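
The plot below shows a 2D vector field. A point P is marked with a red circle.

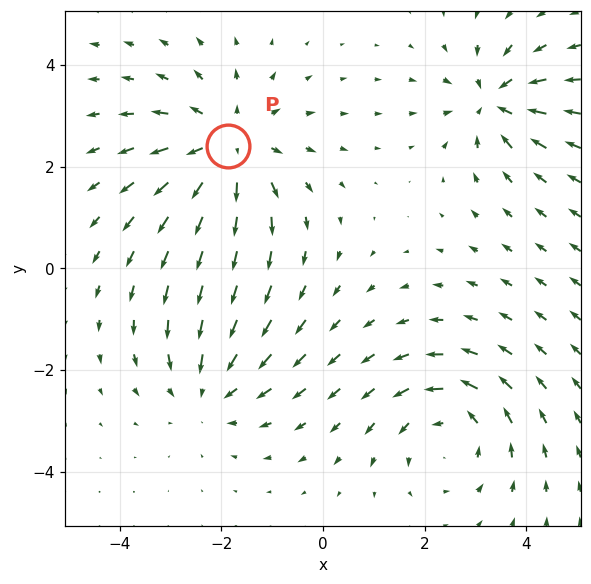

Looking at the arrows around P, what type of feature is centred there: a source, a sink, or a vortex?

At P (-1.9, 2.4) the arrows spread outward. Divergence about +3, curl ≈0 — positive divergence with near-zero curl is a source.

source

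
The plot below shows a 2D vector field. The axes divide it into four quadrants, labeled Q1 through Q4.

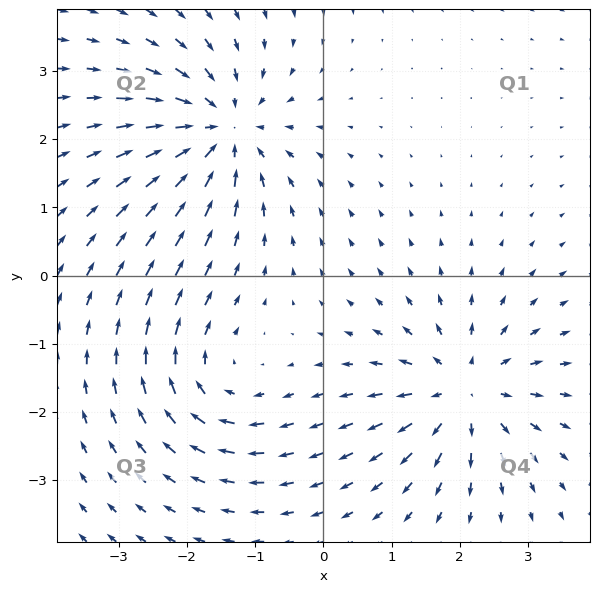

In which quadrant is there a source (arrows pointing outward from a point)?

The source sits at approximately (2.1, -1.7), which lies in quadrant Q4. The divergence there is about +5, positive as expected for a source.

Q4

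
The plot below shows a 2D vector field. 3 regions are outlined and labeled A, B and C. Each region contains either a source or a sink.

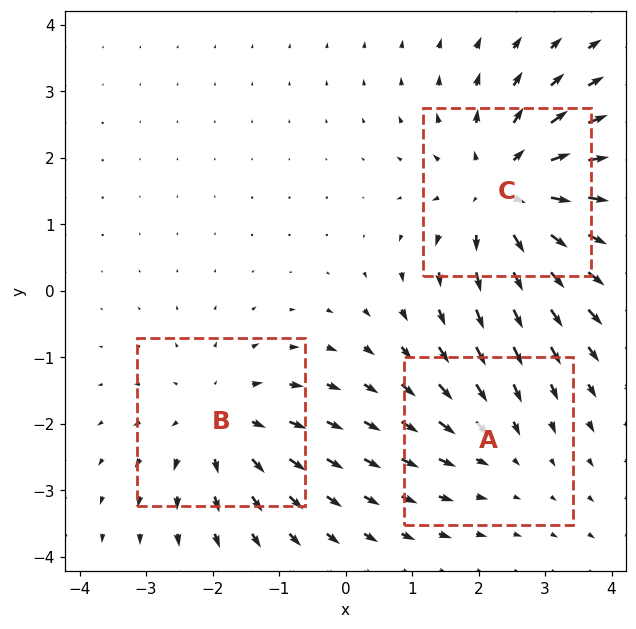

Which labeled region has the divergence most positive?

Divergence at each region's feature centre — A: about -2, B: about +3, C: about +4. Region C is most positive.

C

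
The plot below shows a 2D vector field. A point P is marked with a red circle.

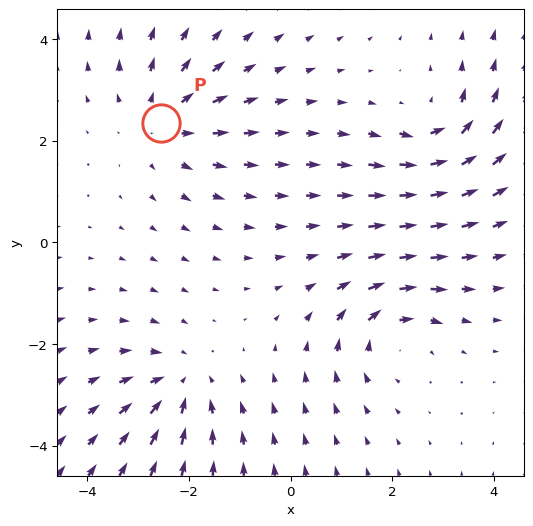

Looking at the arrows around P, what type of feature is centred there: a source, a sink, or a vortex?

At P (-2.6, 2.4) the arrows spread outward. Divergence about +3, curl ≈0 — positive divergence with near-zero curl is a source.

source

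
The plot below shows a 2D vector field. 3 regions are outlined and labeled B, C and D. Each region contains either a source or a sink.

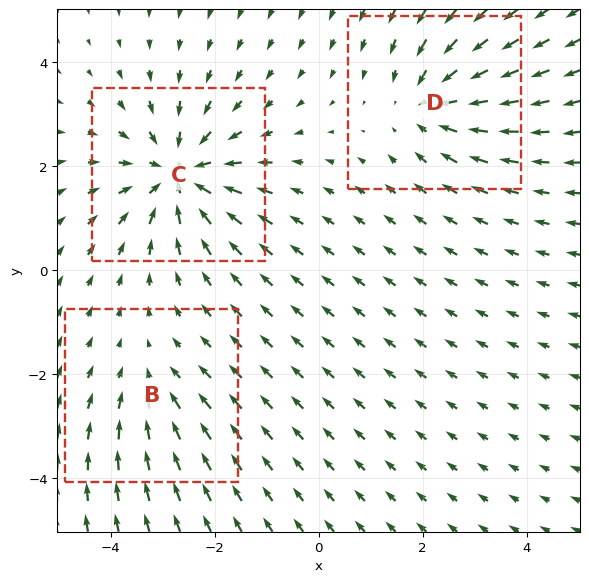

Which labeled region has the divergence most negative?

Divergence at each region's feature centre — B: about -2, C: about -5, D: about -3. Region C is most negative.

C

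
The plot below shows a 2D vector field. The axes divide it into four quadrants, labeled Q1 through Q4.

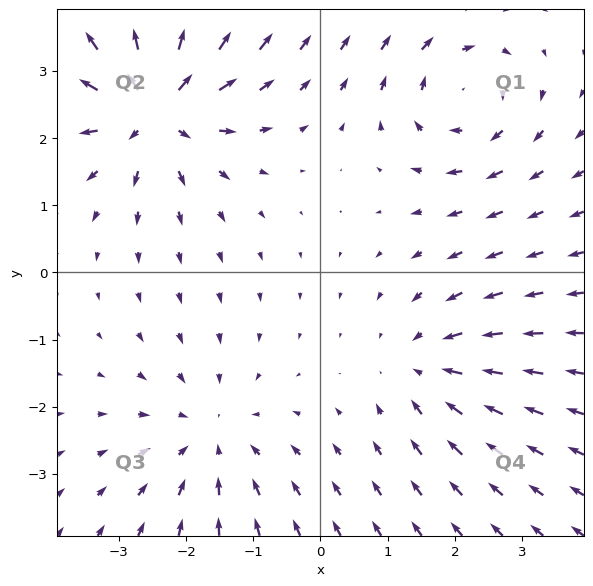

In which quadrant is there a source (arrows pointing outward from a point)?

Q2

The source sits at approximately (-2.5, 2.5), which lies in quadrant Q2. The divergence there is about +6, positive as expected for a source.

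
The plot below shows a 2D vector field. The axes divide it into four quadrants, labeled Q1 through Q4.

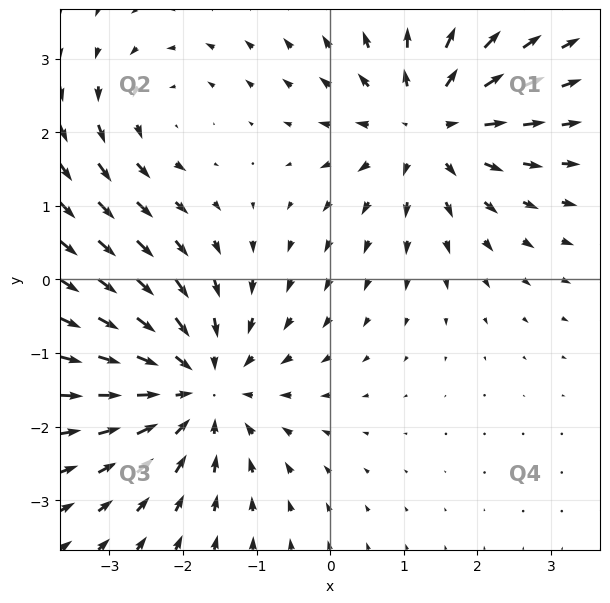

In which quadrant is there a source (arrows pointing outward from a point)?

The source sits at approximately (1.3, 2.1), which lies in quadrant Q1. The divergence there is about +4, positive as expected for a source.

Q1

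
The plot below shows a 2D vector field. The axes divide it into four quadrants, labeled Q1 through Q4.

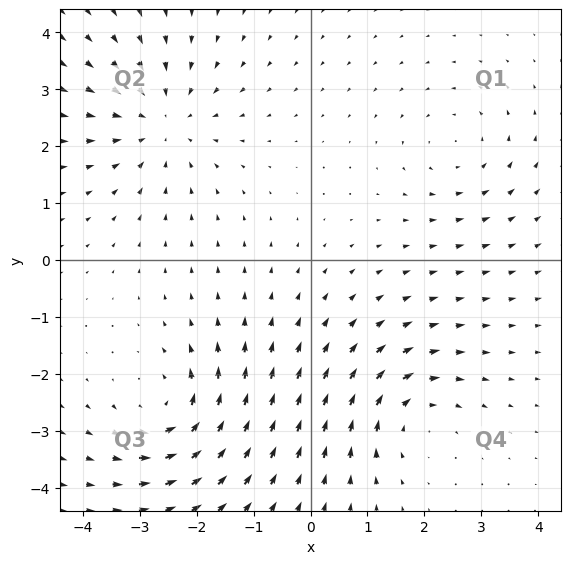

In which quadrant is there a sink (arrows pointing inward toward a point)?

Q2

The sink sits at approximately (-2.6, 2.4), which lies in quadrant Q2. The divergence there is about -4, negative as expected for a sink.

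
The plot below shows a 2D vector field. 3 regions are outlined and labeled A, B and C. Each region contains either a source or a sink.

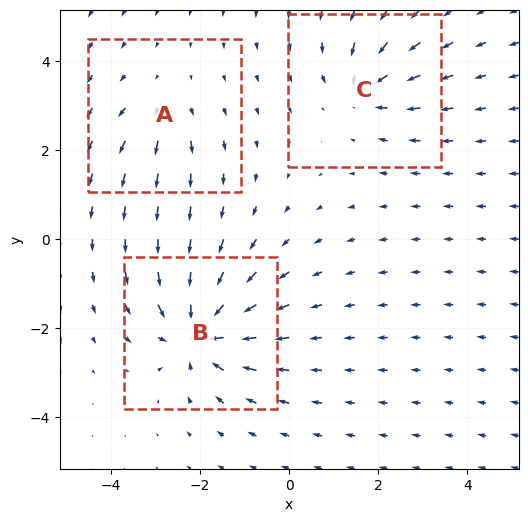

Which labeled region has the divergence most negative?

B

Divergence at each region's feature centre — A: about +2, B: about -6, C: about -4. Region B is most negative.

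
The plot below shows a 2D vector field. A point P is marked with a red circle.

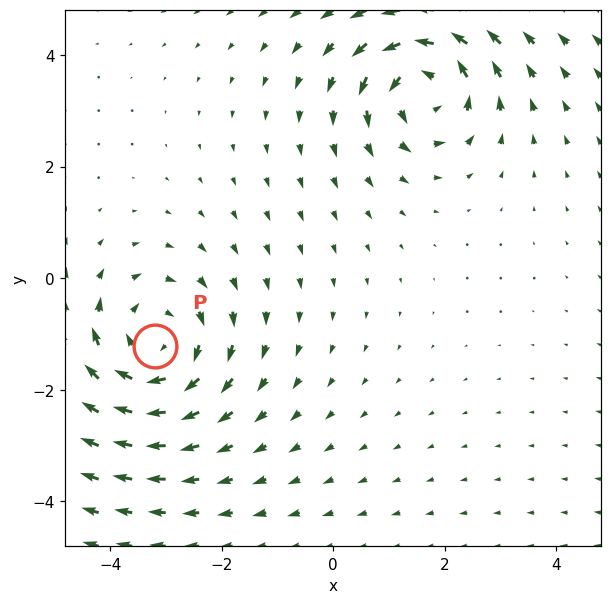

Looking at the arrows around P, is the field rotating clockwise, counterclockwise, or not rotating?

clockwise

Near P at (-3.2, -1.2) the arrows circulate clockwise. The curl (z-component) there is about -4; negative curl means clockwise rotation.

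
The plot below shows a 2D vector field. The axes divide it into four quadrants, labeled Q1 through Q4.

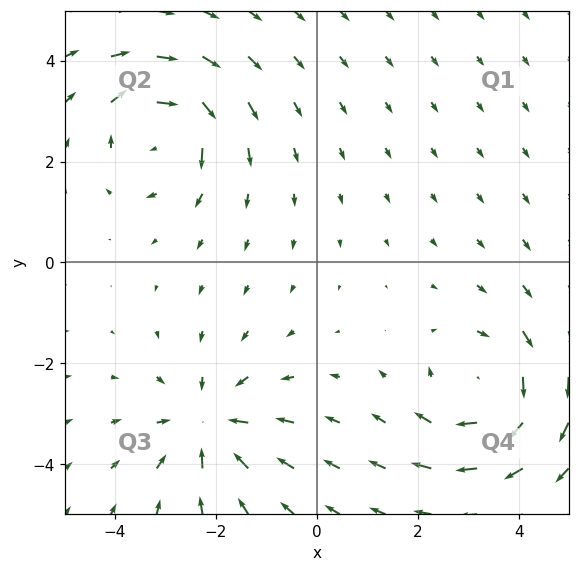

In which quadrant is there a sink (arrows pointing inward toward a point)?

Q3

The sink sits at approximately (-2.1, -3.2), which lies in quadrant Q3. The divergence there is about -4, negative as expected for a sink.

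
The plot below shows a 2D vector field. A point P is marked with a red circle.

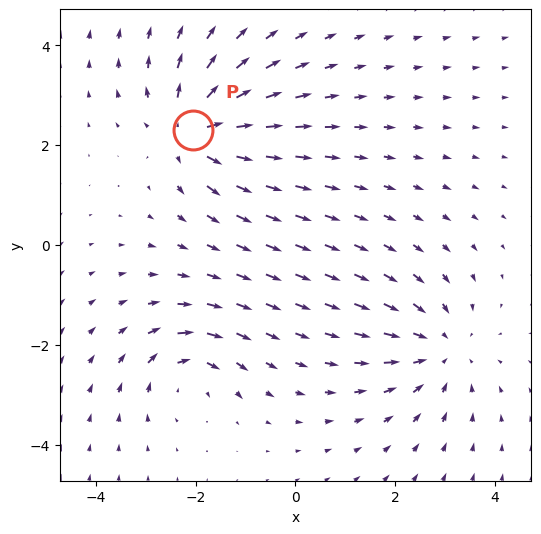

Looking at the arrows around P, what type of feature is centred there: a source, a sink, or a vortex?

source

At P (-2.1, 2.3) the arrows spread outward. Divergence about +6, curl ≈0 — positive divergence with near-zero curl is a source.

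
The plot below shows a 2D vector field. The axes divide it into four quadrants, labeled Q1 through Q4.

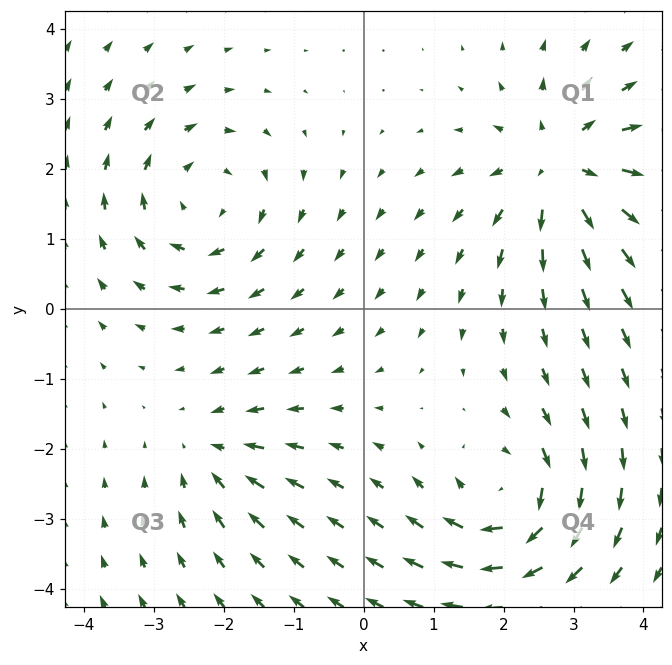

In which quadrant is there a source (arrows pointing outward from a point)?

The source sits at approximately (2.8, 2.0), which lies in quadrant Q1. The divergence there is about +6, positive as expected for a source.

Q1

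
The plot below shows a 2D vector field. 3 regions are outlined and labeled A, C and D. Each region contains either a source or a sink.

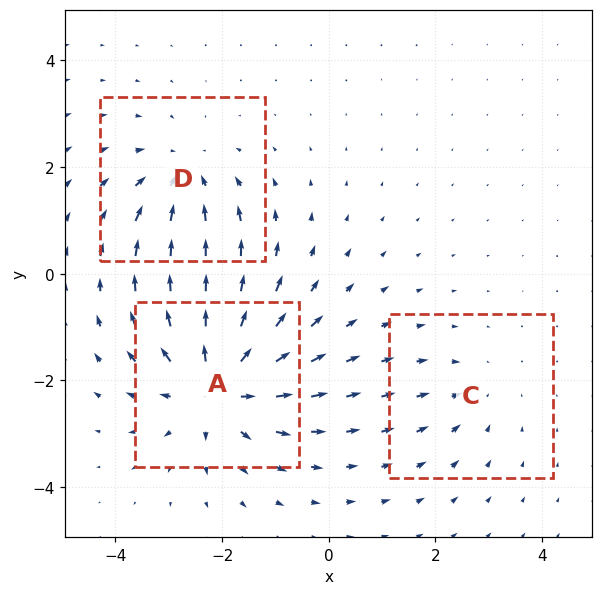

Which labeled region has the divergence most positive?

A

Divergence at each region's feature centre — A: about +5, C: about -2, D: about -3. Region A is most positive.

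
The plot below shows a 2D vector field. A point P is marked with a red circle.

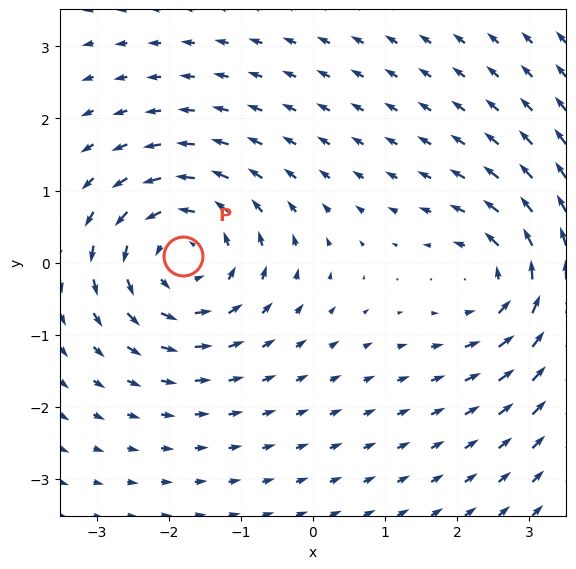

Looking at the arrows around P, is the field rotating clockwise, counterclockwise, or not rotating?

counterclockwise

Near P at (-1.8, 0.1) the arrows circulate counterclockwise. The curl (z-component) there is about +5; positive curl means counterclockwise rotation.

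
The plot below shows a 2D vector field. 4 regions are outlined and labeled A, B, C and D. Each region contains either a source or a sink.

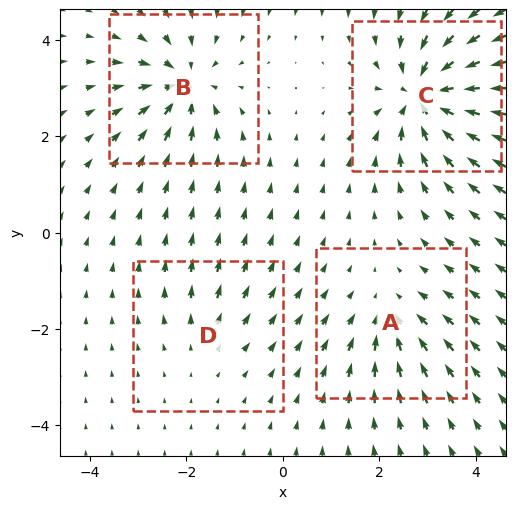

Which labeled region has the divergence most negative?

Divergence at each region's feature centre — A: about -4, B: about -6, C: about -8, D: about +2. Region C is most negative.

C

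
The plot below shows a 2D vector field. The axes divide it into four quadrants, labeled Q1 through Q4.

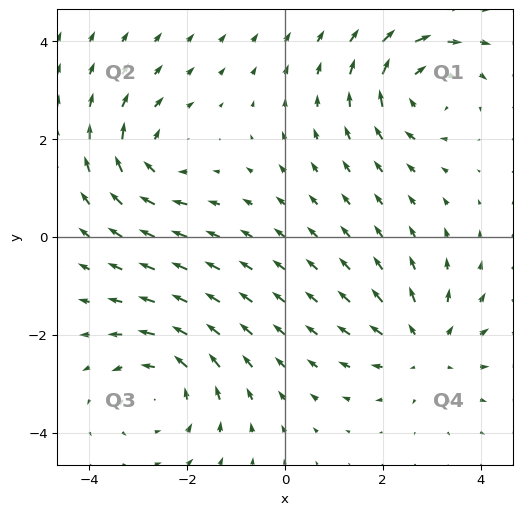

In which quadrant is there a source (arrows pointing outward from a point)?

The source sits at approximately (2.9, -2.3), which lies in quadrant Q4. The divergence there is about +4, positive as expected for a source.

Q4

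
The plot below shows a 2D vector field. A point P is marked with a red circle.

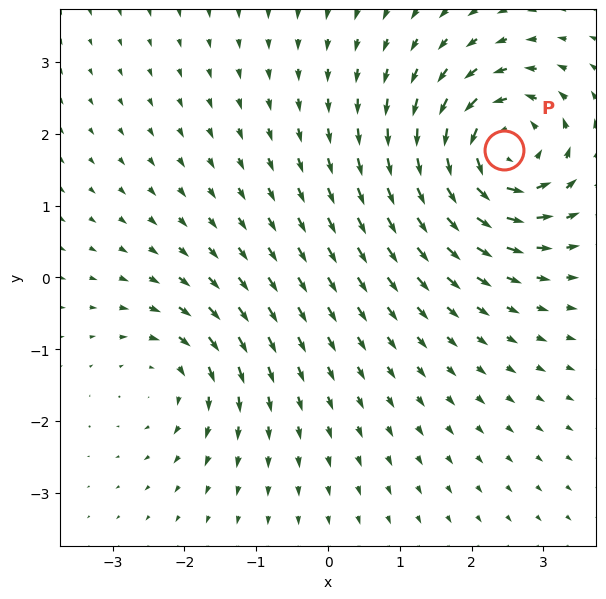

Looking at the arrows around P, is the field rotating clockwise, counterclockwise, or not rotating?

Near P at (2.4, 1.8) the arrows circulate counterclockwise. The curl (z-component) there is about +6; positive curl means counterclockwise rotation.

counterclockwise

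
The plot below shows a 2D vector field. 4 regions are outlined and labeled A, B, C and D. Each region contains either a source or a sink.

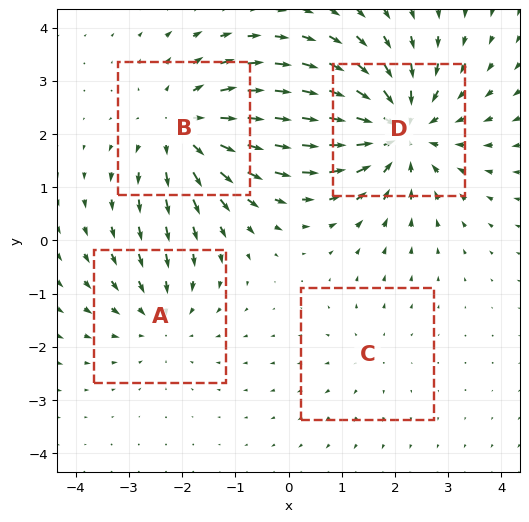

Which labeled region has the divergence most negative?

D

Divergence at each region's feature centre — A: about -3, B: about +5, C: about +2, D: about -6. Region D is most negative.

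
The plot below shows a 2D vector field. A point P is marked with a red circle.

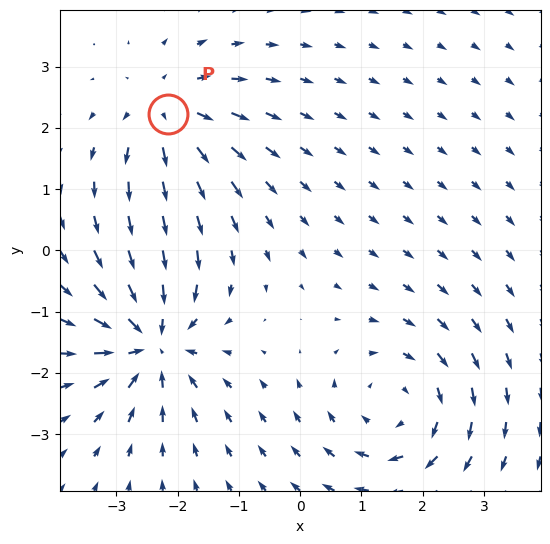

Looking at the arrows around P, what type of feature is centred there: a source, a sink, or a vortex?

At P (-2.2, 2.2) the arrows spread outward. Divergence about +4, curl ≈0 — positive divergence with near-zero curl is a source.

source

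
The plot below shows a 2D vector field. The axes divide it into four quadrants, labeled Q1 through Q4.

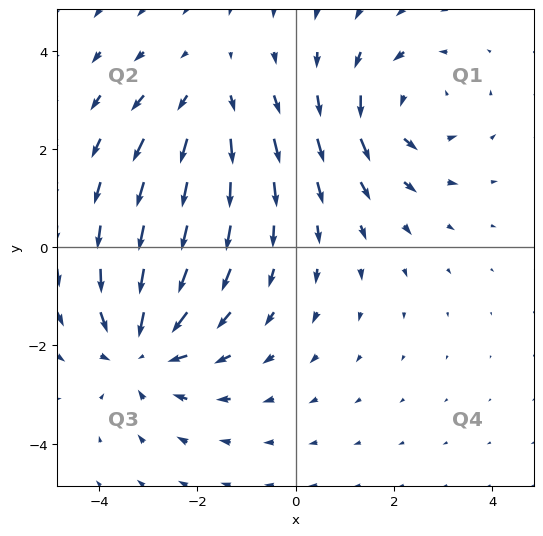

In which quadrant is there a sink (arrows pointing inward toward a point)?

The sink sits at approximately (-3.1, -2.0), which lies in quadrant Q3. The divergence there is about -4, negative as expected for a sink.

Q3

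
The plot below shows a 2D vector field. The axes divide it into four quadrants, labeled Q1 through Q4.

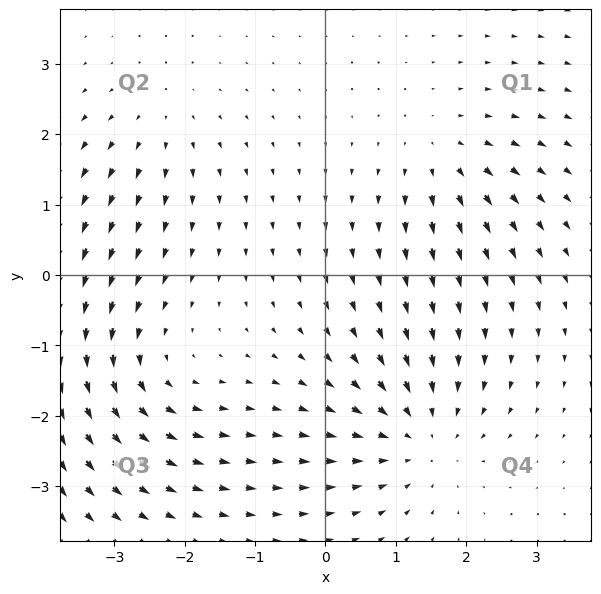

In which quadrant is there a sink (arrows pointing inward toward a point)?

The sink sits at approximately (1.3, -2.3), which lies in quadrant Q4. The divergence there is about -4, negative as expected for a sink.

Q4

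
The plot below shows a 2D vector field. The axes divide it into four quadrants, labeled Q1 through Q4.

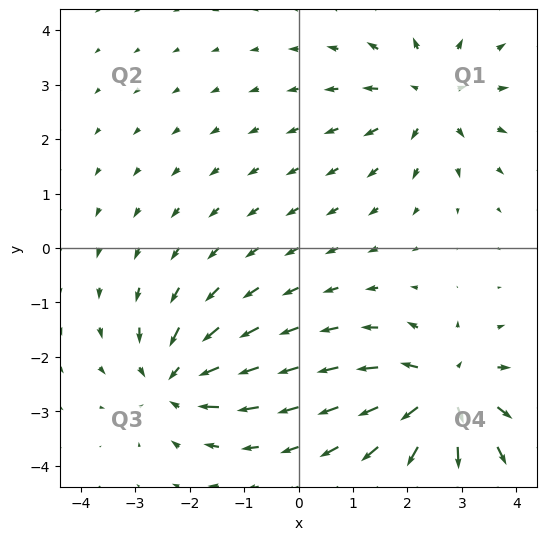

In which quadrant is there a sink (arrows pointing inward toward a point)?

Q3

The sink sits at approximately (-2.3, -2.4), which lies in quadrant Q3. The divergence there is about -5, negative as expected for a sink.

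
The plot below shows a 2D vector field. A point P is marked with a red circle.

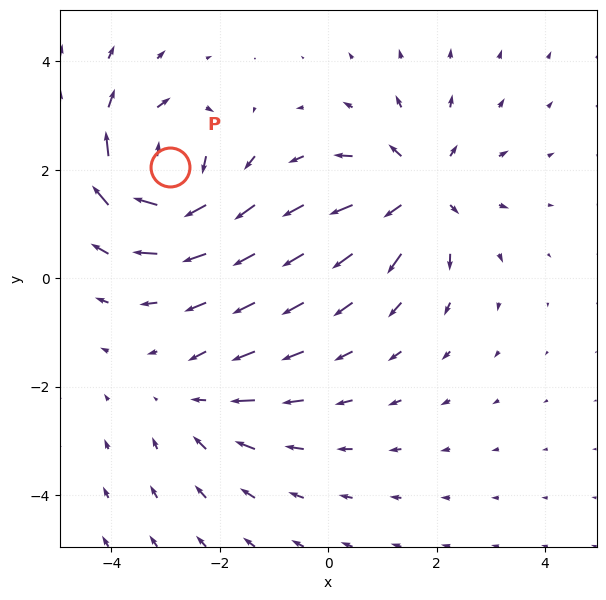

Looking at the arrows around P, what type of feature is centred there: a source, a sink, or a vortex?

At P (-2.9, 2.0) the arrows circulate clockwise. Divergence ≈0, curl about -7 — near-zero divergence with nonzero curl is a vortex.

vortex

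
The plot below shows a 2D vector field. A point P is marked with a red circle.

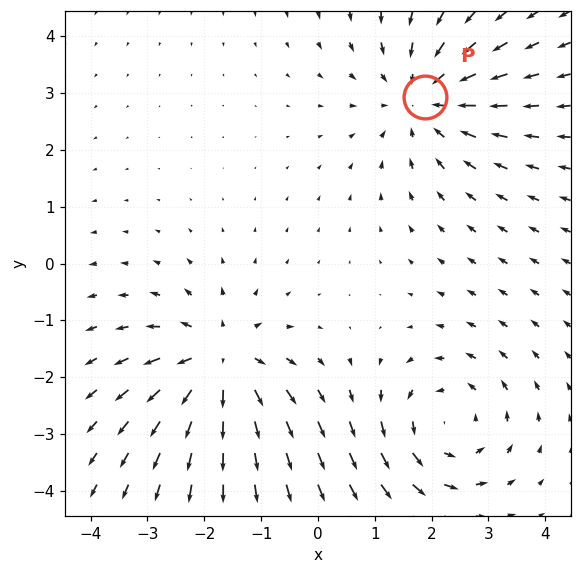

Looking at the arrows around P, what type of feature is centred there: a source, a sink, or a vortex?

sink

At P (1.9, 2.9) the arrows converge inward. Divergence about -4, curl ≈0 — negative divergence with near-zero curl is a sink.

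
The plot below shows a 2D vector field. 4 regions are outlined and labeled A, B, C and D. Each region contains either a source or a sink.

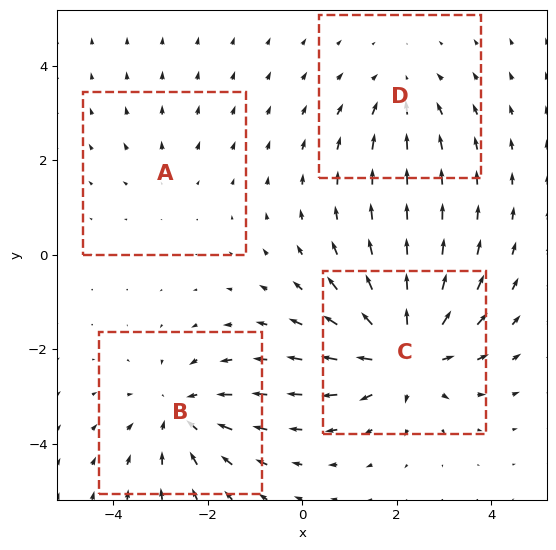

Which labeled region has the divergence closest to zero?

Divergence at each region's feature centre — A: about +2, B: about -5, C: about +7, D: about -3. Region A is closest to zero.

A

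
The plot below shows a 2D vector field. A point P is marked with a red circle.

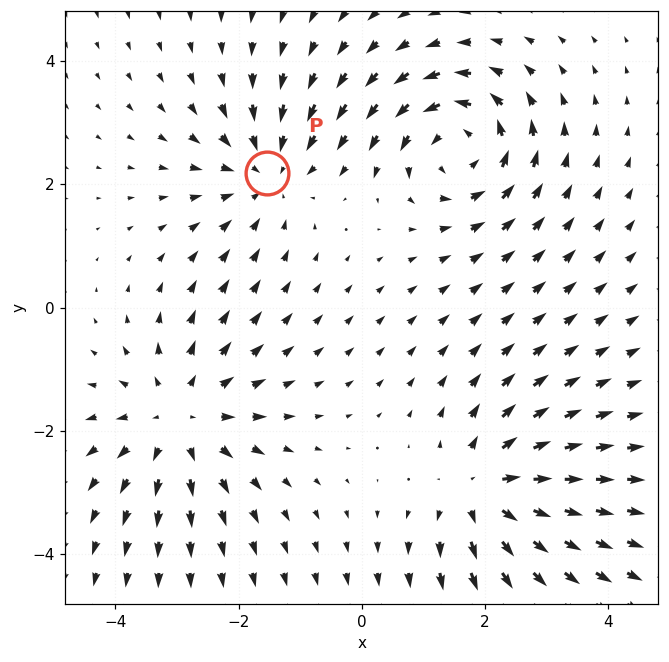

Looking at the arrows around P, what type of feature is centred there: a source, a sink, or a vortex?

sink

At P (-1.5, 2.2) the arrows converge inward. Divergence about -4, curl ≈0 — negative divergence with near-zero curl is a sink.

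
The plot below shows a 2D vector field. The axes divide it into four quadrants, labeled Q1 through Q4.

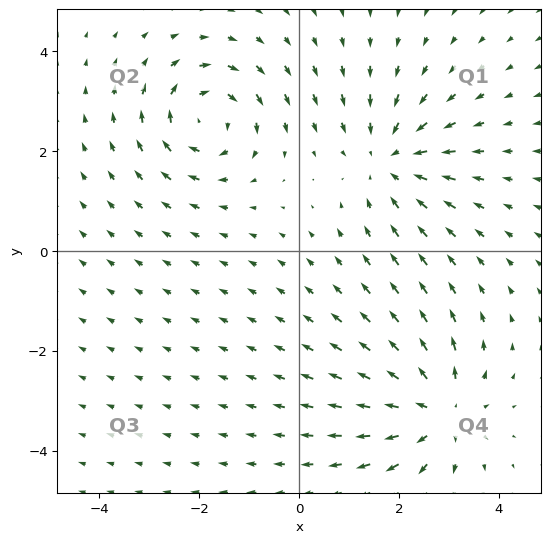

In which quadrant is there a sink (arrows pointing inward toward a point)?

Q1

The sink sits at approximately (1.8, 1.8), which lies in quadrant Q1. The divergence there is about -3, negative as expected for a sink.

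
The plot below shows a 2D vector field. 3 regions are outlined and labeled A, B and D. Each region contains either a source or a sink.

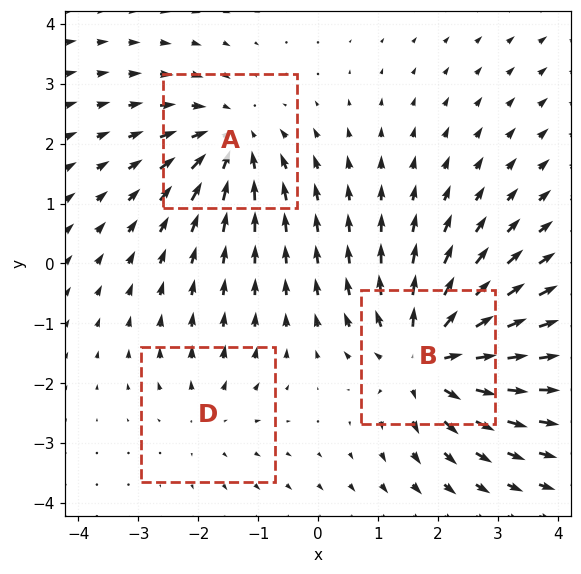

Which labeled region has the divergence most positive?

Divergence at each region's feature centre — A: about -4, B: about +5, D: about +2. Region B is most positive.

B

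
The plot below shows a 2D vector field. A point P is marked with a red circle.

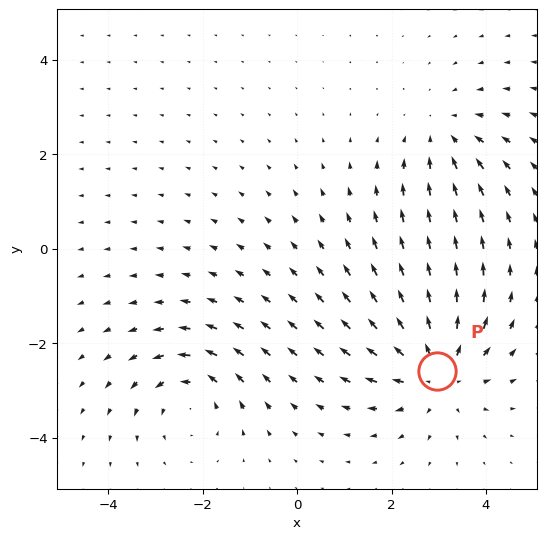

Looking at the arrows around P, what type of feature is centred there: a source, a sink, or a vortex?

source

At P (3.0, -2.6) the arrows spread outward. Divergence about +4, curl ≈0 — positive divergence with near-zero curl is a source.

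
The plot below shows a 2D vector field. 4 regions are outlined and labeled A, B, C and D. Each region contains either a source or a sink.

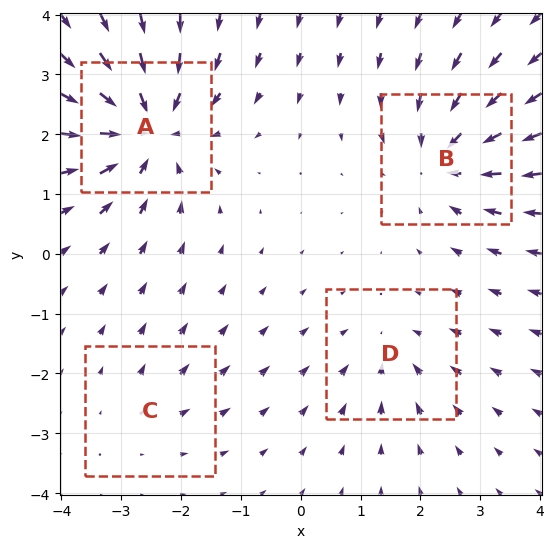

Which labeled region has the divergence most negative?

Divergence at each region's feature centre — A: about -7, B: about -5, C: about +2, D: about -3. Region A is most negative.

A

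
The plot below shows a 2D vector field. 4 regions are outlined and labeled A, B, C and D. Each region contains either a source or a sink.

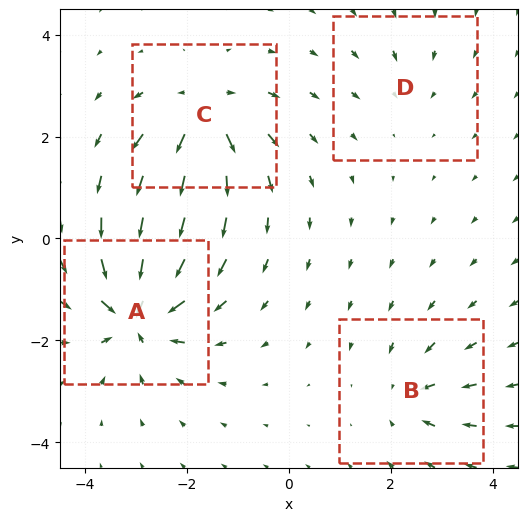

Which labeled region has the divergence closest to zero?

Divergence at each region's feature centre — A: about -9, B: about -4, C: about +7, D: about -3. Region D is closest to zero.

D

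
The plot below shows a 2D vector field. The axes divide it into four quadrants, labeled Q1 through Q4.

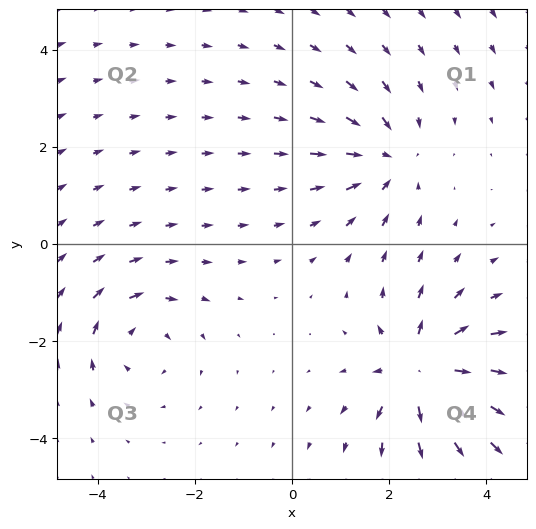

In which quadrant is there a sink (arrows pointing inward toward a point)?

The sink sits at approximately (2.0, 1.7), which lies in quadrant Q1. The divergence there is about -4, negative as expected for a sink.

Q1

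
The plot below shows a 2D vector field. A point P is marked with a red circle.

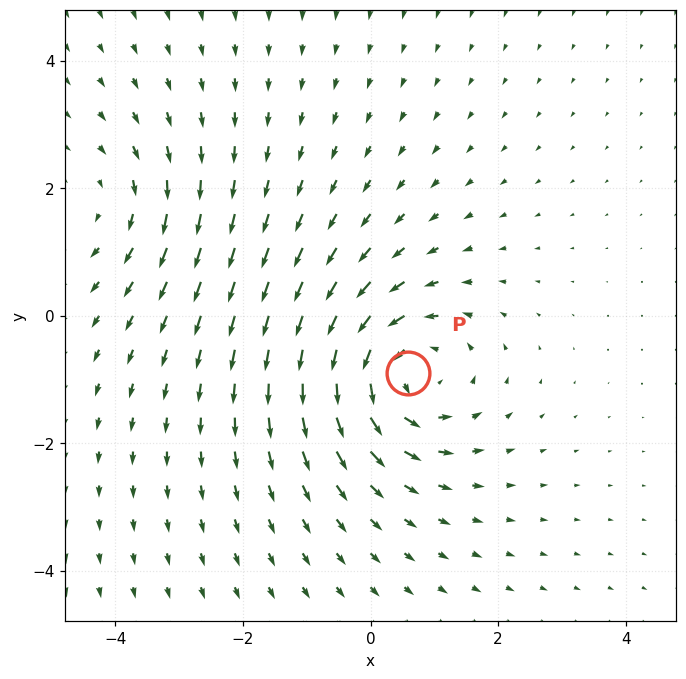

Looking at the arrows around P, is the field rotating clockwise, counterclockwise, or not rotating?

Near P at (0.6, -0.9) the arrows circulate counterclockwise. The curl (z-component) there is about +5; positive curl means counterclockwise rotation.

counterclockwise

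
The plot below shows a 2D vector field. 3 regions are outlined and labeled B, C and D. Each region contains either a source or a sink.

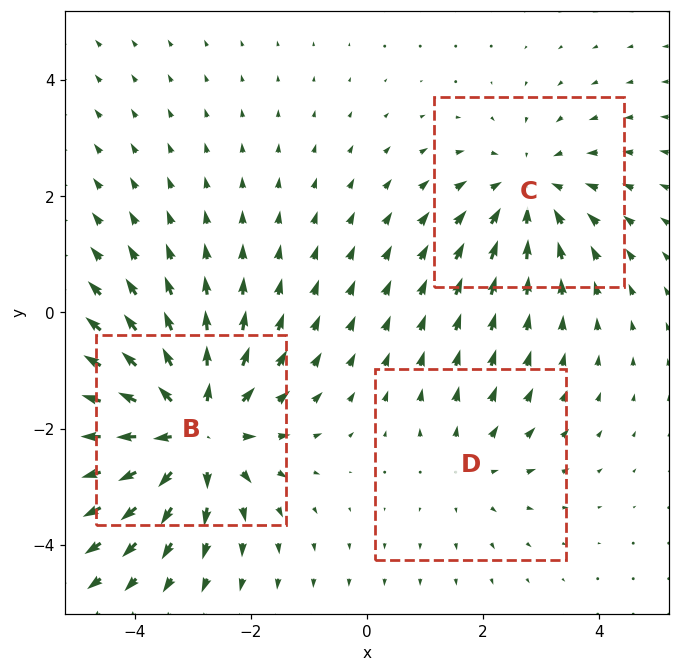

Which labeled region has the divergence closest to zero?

Divergence at each region's feature centre — B: about +4, C: about -3, D: about +2. Region D is closest to zero.

D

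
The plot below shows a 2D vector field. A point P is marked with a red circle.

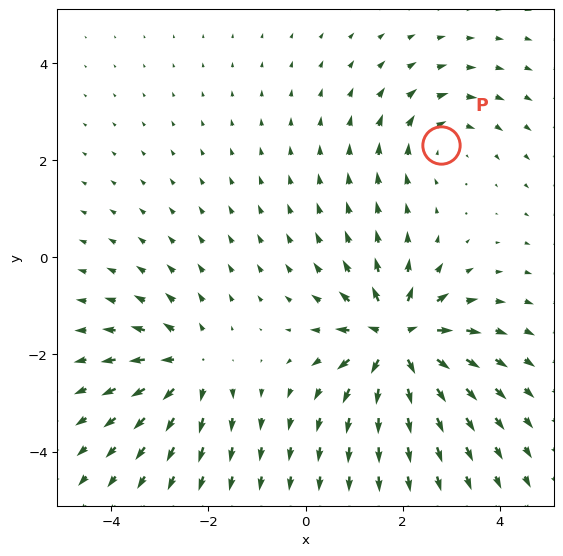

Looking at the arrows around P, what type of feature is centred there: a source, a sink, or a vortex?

vortex

At P (2.8, 2.3) the arrows circulate clockwise. Divergence ≈0, curl about -3 — near-zero divergence with nonzero curl is a vortex.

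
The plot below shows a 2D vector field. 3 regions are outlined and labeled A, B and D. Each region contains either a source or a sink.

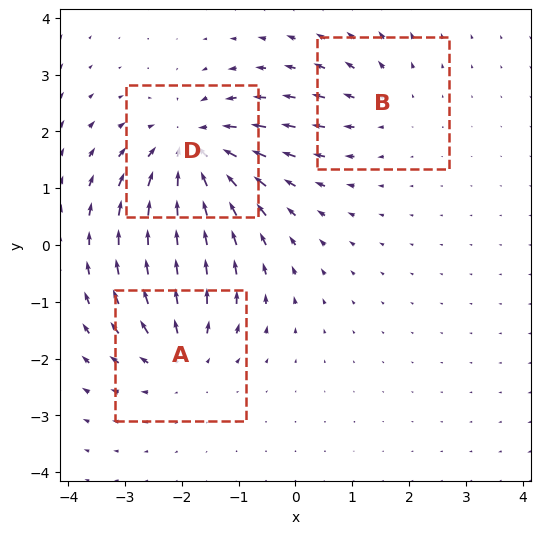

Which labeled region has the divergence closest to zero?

B

Divergence at each region's feature centre — A: about +3, B: about +2, D: about -5. Region B is closest to zero.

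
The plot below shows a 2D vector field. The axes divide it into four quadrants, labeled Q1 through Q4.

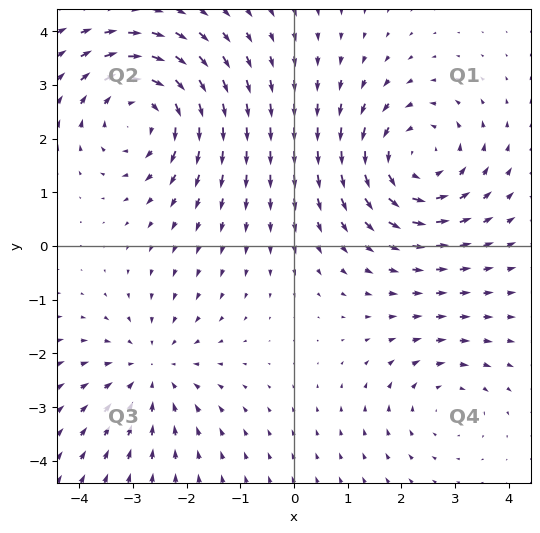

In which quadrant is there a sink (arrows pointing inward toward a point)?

The sink sits at approximately (-2.7, -2.3), which lies in quadrant Q3. The divergence there is about -3, negative as expected for a sink.

Q3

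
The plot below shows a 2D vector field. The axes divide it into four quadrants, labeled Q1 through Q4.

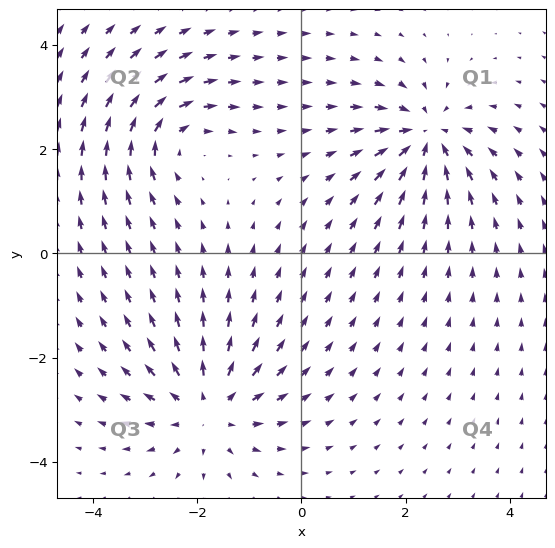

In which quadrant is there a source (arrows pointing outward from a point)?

The source sits at approximately (-1.8, -3.0), which lies in quadrant Q3. The divergence there is about +5, positive as expected for a source.

Q3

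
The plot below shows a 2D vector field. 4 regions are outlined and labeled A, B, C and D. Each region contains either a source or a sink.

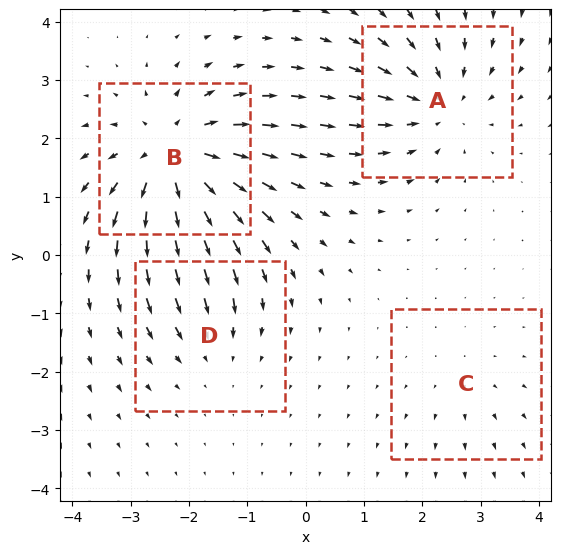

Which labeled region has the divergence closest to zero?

C

Divergence at each region's feature centre — A: about -5, B: about +7, C: about +2, D: about -3. Region C is closest to zero.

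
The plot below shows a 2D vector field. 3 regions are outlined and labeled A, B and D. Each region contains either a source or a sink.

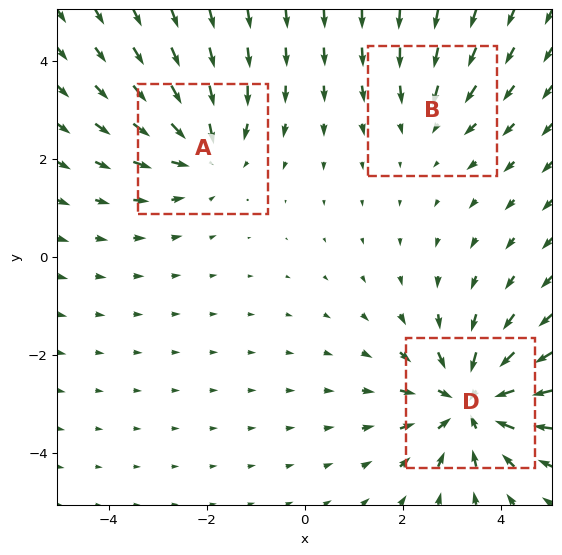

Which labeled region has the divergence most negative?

Divergence at each region's feature centre — A: about -3, B: about -2, D: about -4. Region D is most negative.

D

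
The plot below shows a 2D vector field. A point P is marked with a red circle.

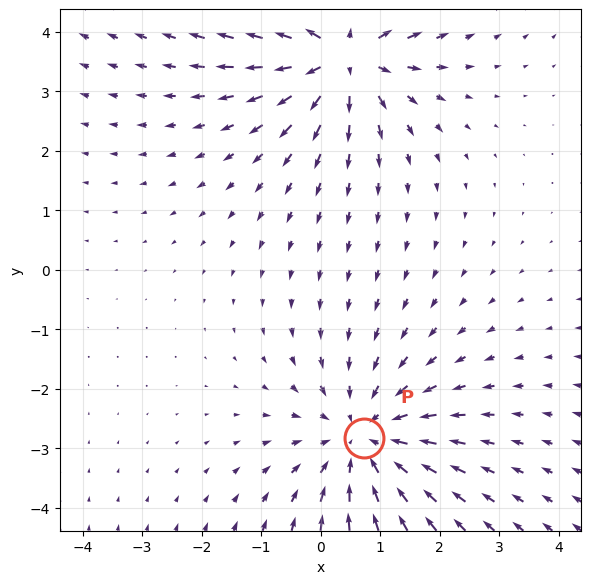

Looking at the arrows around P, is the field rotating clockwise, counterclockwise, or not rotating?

not rotating

Near P at (0.7, -2.8) the arrows show no circulation. The curl there is ≈0.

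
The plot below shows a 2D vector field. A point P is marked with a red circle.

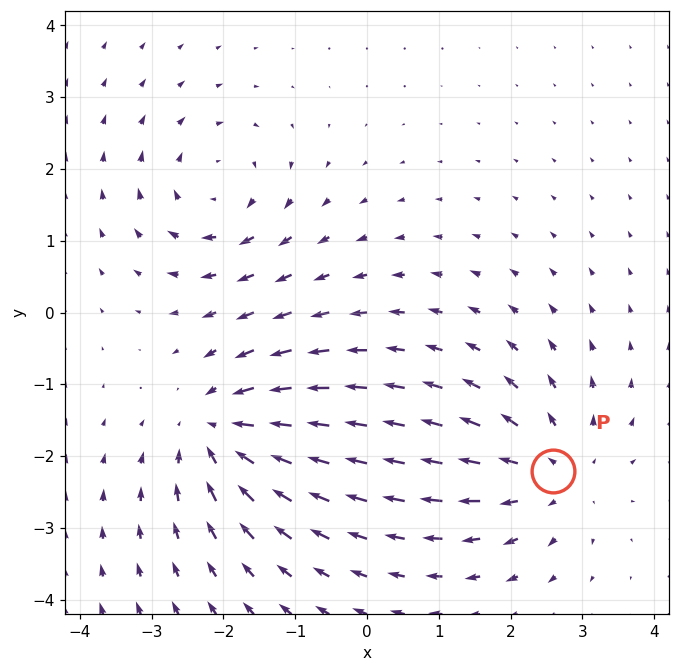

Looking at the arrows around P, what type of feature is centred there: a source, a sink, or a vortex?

At P (2.6, -2.2) the arrows spread outward. Divergence about +4, curl ≈0 — positive divergence with near-zero curl is a source.

source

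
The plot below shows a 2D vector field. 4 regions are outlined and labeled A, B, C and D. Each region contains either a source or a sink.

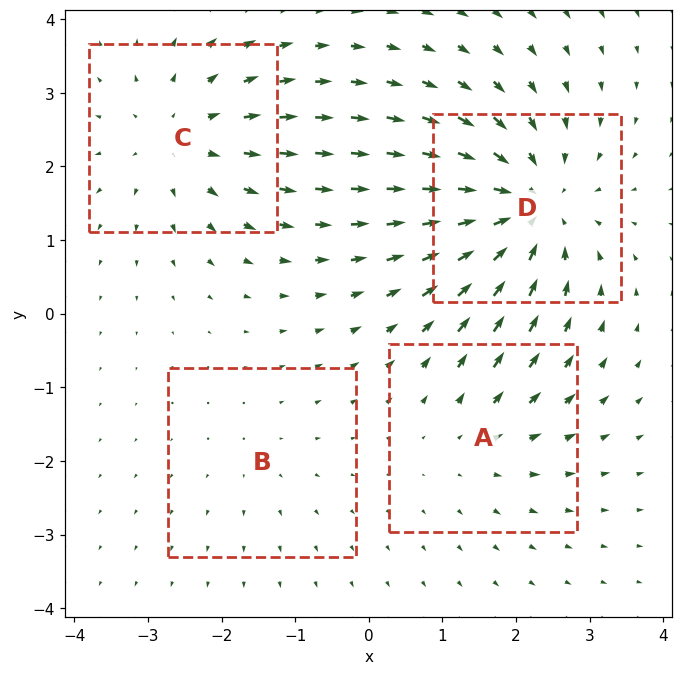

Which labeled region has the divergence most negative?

Divergence at each region's feature centre — A: about +3, B: about +2, C: about +4, D: about -6. Region D is most negative.

D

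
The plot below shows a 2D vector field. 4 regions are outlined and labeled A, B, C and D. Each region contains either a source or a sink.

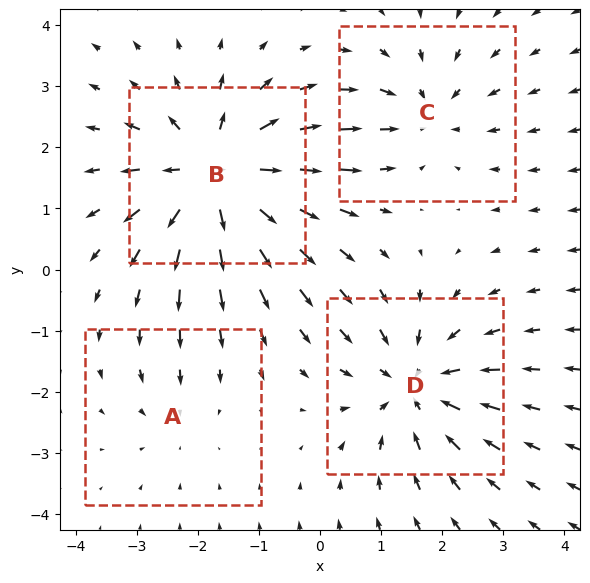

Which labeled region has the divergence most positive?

B

Divergence at each region's feature centre — A: about -2, B: about +6, C: about -3, D: about -5. Region B is most positive.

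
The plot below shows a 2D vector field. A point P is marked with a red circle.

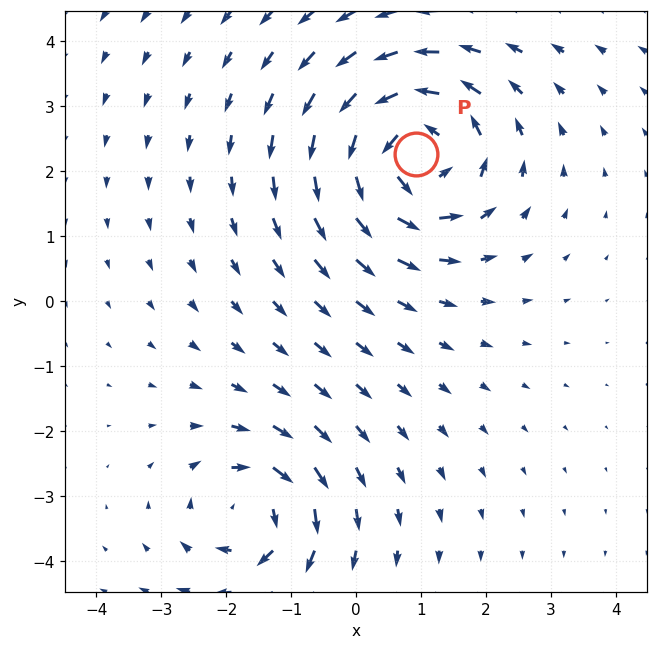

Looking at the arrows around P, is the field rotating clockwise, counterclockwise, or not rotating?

counterclockwise

Near P at (0.9, 2.3) the arrows circulate counterclockwise. The curl (z-component) there is about +4; positive curl means counterclockwise rotation.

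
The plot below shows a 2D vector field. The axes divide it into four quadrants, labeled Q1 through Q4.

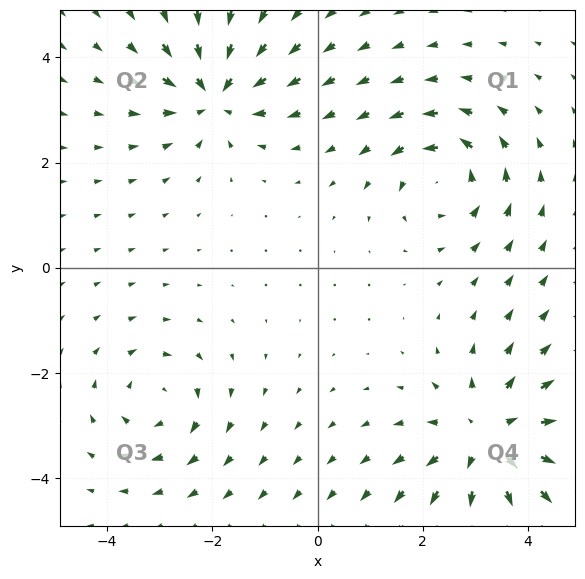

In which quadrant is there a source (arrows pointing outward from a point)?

The source sits at approximately (3.2, -3.2), which lies in quadrant Q4. The divergence there is about +4, positive as expected for a source.

Q4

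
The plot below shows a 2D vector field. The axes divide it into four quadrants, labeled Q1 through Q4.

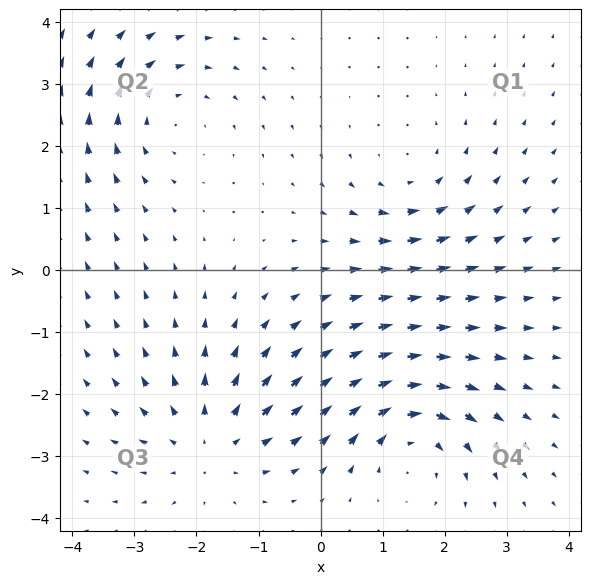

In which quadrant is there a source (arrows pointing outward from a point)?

The source sits at approximately (-1.8, -2.8), which lies in quadrant Q3. The divergence there is about +4, positive as expected for a source.

Q3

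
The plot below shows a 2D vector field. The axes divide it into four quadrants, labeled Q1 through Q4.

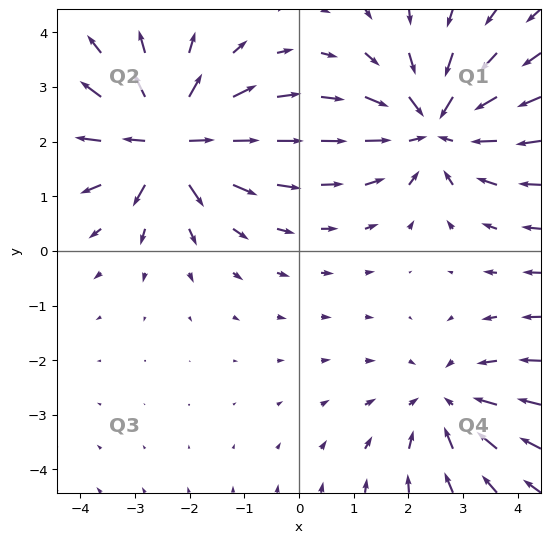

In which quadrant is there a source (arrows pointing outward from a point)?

Q2

The source sits at approximately (-2.4, 2.0), which lies in quadrant Q2. The divergence there is about +6, positive as expected for a source.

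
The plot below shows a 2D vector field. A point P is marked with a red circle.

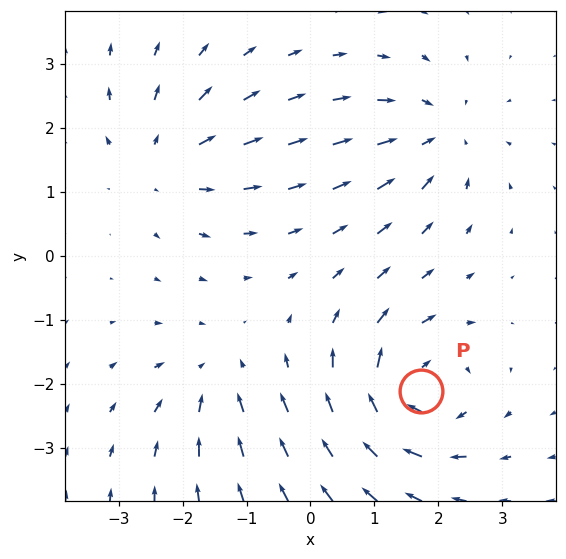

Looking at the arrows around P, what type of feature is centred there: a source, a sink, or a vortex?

At P (1.7, -2.1) the arrows circulate clockwise. Divergence ≈0, curl about -6 — near-zero divergence with nonzero curl is a vortex.

vortex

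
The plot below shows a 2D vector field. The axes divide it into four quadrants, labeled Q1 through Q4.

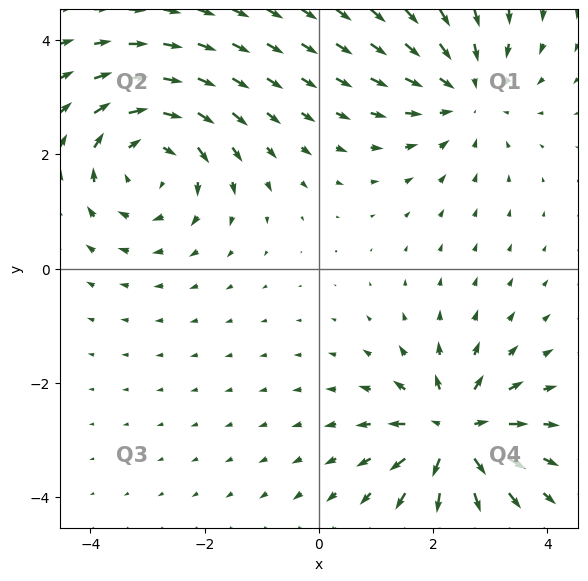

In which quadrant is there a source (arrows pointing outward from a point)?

Q4

The source sits at approximately (2.4, -2.9), which lies in quadrant Q4. The divergence there is about +6, positive as expected for a source.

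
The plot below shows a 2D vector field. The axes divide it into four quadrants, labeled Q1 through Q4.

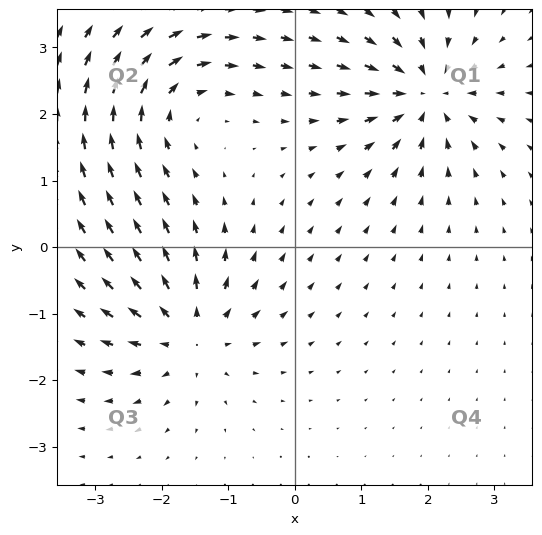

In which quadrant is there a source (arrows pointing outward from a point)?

Q3

The source sits at approximately (-1.6, -1.3), which lies in quadrant Q3. The divergence there is about +6, positive as expected for a source.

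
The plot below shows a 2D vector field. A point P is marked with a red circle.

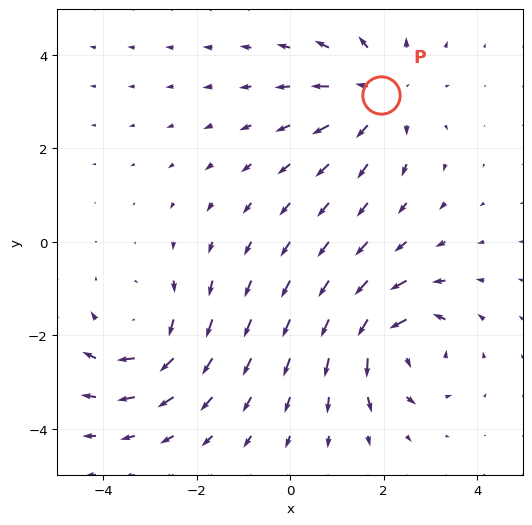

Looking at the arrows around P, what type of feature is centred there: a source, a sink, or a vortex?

source

At P (1.9, 3.1) the arrows spread outward. Divergence about +4, curl ≈0 — positive divergence with near-zero curl is a source.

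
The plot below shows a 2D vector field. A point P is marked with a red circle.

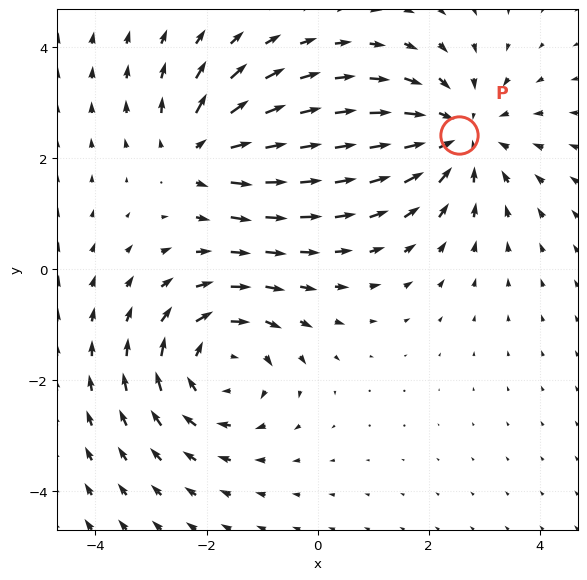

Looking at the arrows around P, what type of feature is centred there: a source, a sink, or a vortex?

At P (2.5, 2.4) the arrows converge inward. Divergence about -4, curl ≈0 — negative divergence with near-zero curl is a sink.

sink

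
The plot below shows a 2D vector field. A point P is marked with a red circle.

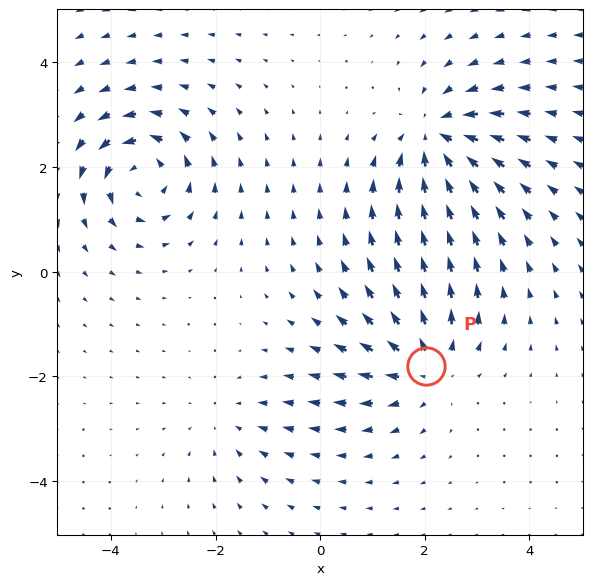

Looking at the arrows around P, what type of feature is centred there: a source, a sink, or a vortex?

At P (2.0, -1.8) the arrows spread outward. Divergence about +5, curl ≈0 — positive divergence with near-zero curl is a source.

source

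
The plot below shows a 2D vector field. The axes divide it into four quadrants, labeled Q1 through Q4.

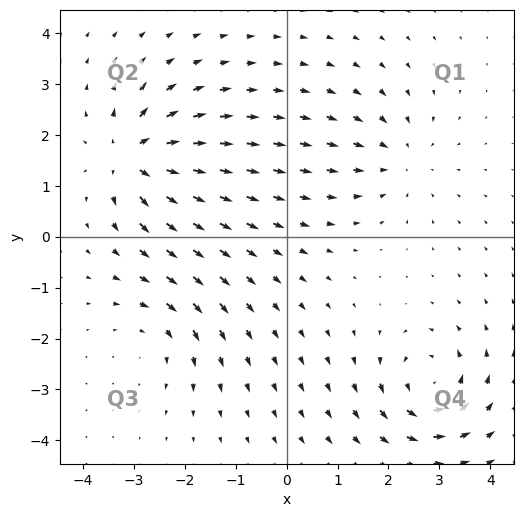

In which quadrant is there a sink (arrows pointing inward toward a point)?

Q1

The sink sits at approximately (2.2, 1.5), which lies in quadrant Q1. The divergence there is about -3, negative as expected for a sink.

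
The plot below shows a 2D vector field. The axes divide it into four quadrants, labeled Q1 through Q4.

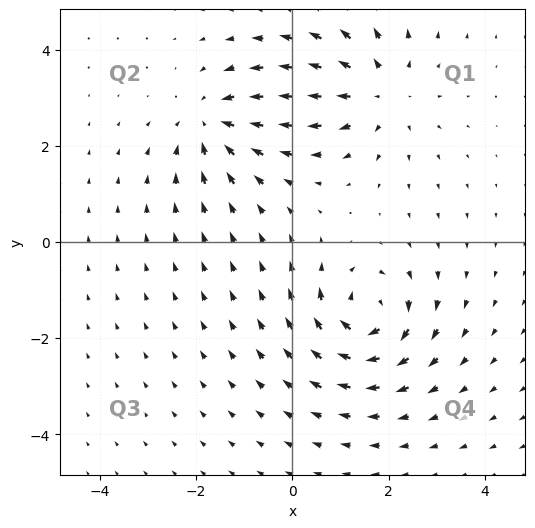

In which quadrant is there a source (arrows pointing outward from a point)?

The source sits at approximately (1.8, 3.1), which lies in quadrant Q1. The divergence there is about +3, positive as expected for a source.

Q1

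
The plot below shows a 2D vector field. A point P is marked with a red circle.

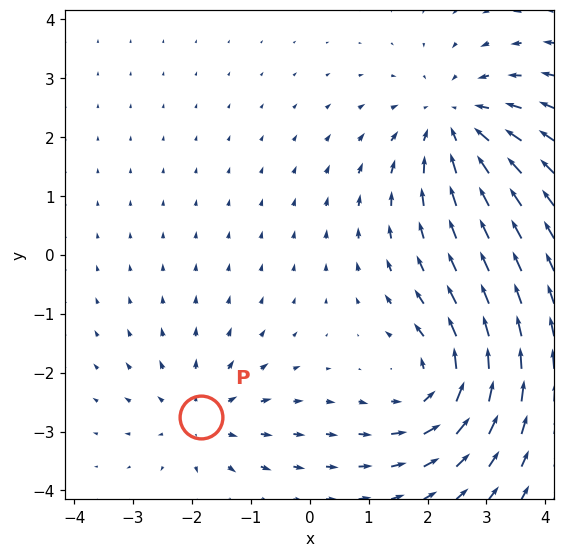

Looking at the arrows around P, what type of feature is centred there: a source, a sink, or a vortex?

At P (-1.8, -2.8) the arrows spread outward. Divergence about +3, curl ≈0 — positive divergence with near-zero curl is a source.

source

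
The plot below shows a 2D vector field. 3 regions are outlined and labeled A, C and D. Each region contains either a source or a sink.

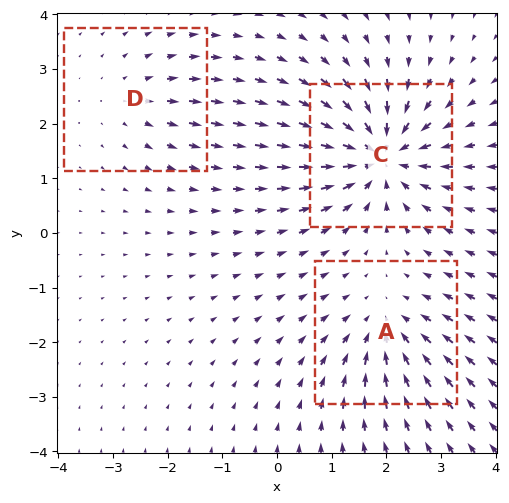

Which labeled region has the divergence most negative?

C

Divergence at each region's feature centre — A: about -3, C: about -6, D: about +2. Region C is most negative.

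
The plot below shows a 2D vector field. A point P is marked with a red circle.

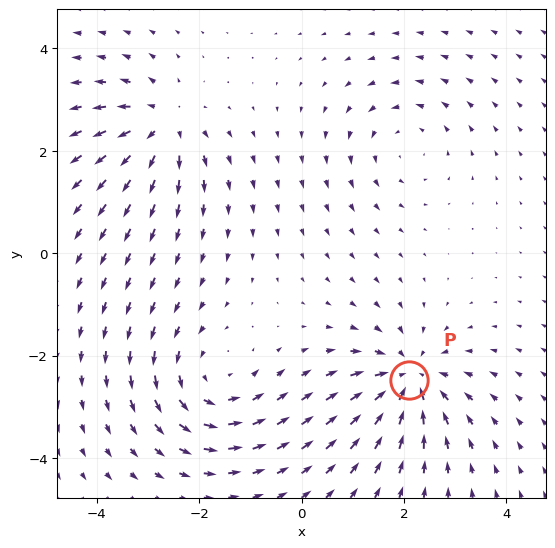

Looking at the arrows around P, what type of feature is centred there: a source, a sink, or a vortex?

At P (2.1, -2.5) the arrows converge inward. Divergence about -5, curl ≈0 — negative divergence with near-zero curl is a sink.

sink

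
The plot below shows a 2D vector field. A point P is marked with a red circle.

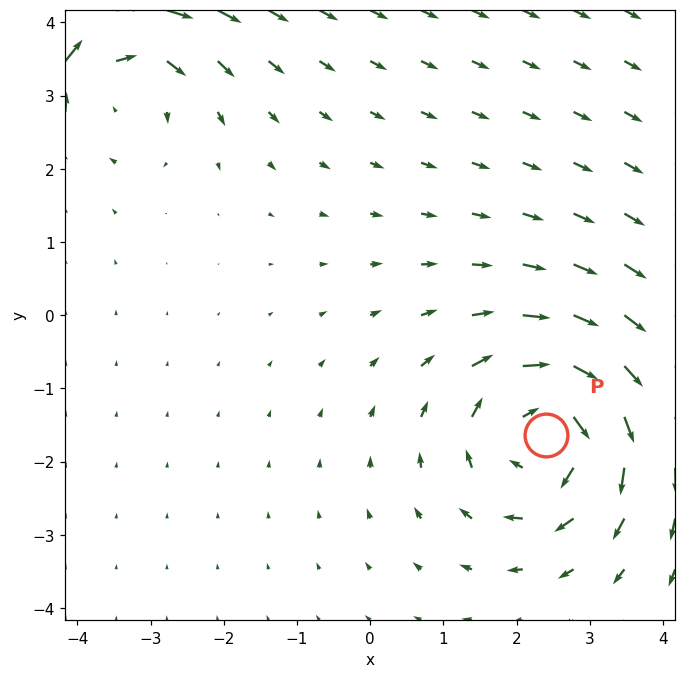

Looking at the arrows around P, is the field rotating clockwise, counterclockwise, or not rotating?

Near P at (2.4, -1.6) the arrows circulate clockwise. The curl (z-component) there is about -5; negative curl means clockwise rotation.

clockwise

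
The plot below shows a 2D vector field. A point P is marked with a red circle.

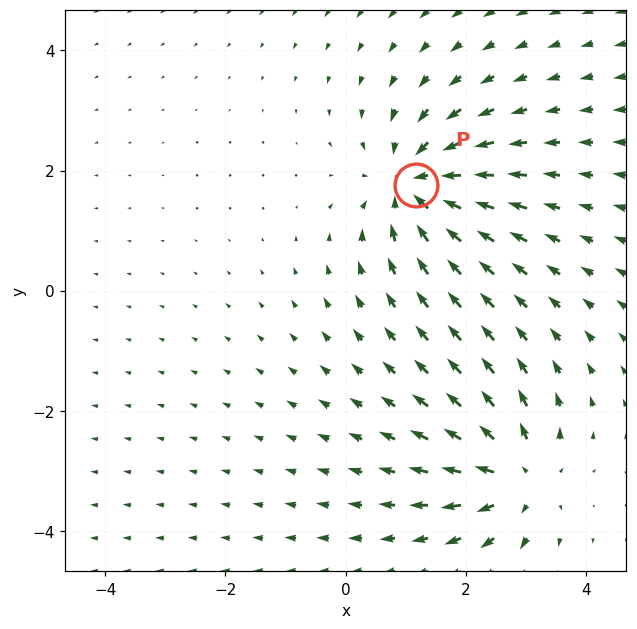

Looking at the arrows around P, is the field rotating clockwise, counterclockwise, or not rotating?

not rotating

Near P at (1.2, 1.8) the arrows show no circulation. The curl there is ≈0.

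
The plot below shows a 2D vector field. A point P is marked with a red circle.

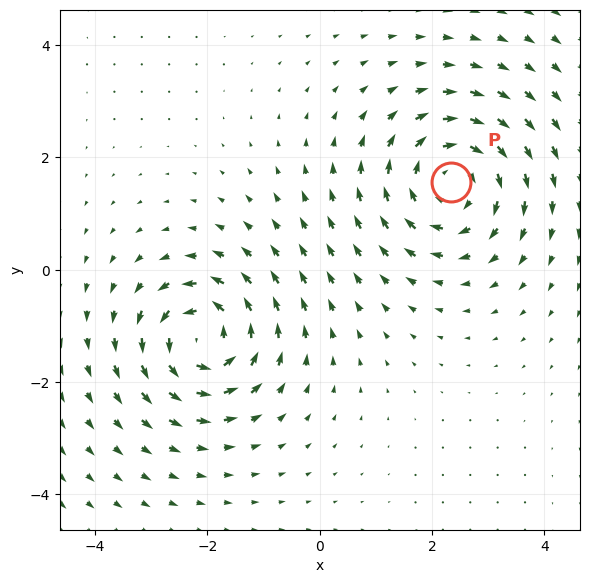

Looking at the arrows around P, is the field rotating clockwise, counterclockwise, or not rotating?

Near P at (2.3, 1.6) the arrows circulate clockwise. The curl (z-component) there is about -5; negative curl means clockwise rotation.

clockwise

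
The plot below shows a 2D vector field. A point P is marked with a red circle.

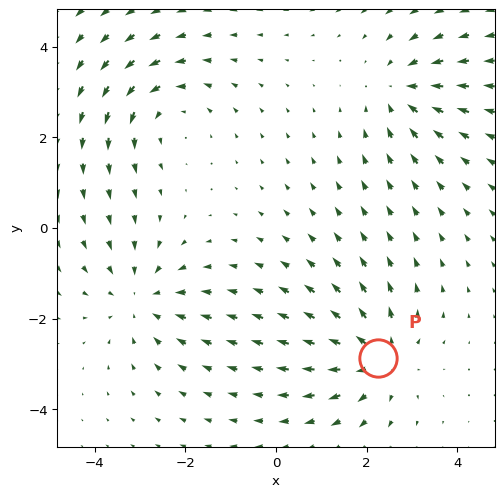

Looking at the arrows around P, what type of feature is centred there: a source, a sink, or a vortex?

At P (2.2, -2.9) the arrows spread outward. Divergence about +4, curl ≈0 — positive divergence with near-zero curl is a source.

source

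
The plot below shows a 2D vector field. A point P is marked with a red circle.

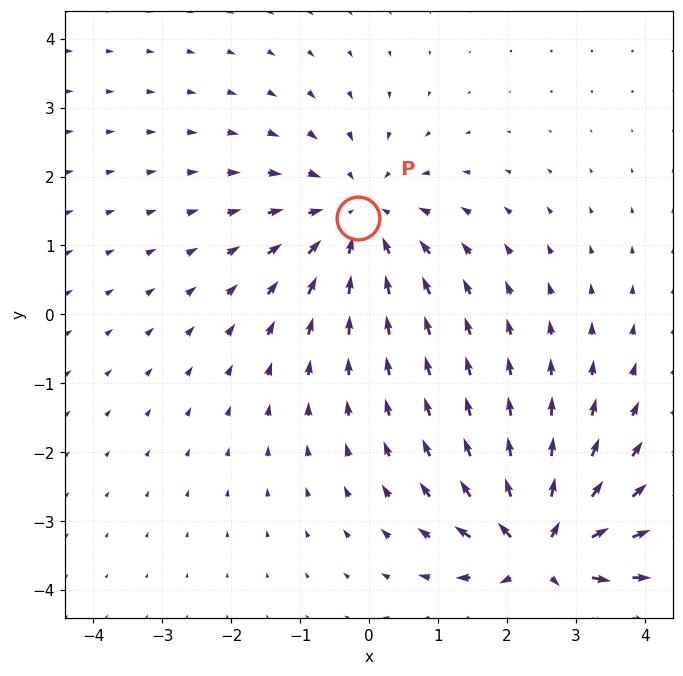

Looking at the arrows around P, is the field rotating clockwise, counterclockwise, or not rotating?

Near P at (-0.2, 1.4) the arrows show no circulation. The curl there is ≈0.

not rotating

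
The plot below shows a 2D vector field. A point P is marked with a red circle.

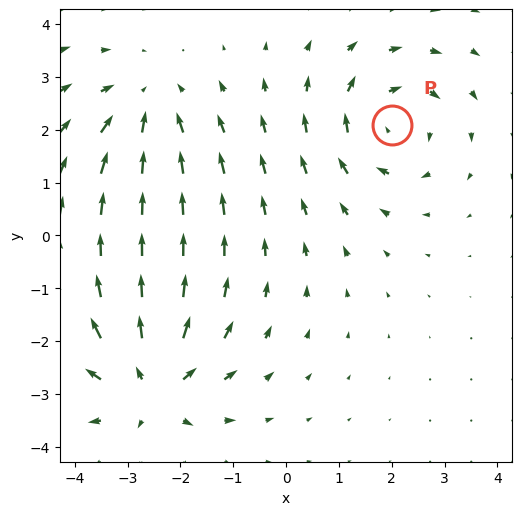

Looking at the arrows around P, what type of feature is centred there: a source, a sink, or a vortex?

At P (2.0, 2.1) the arrows circulate clockwise. Divergence ≈0, curl about -4 — near-zero divergence with nonzero curl is a vortex.

vortex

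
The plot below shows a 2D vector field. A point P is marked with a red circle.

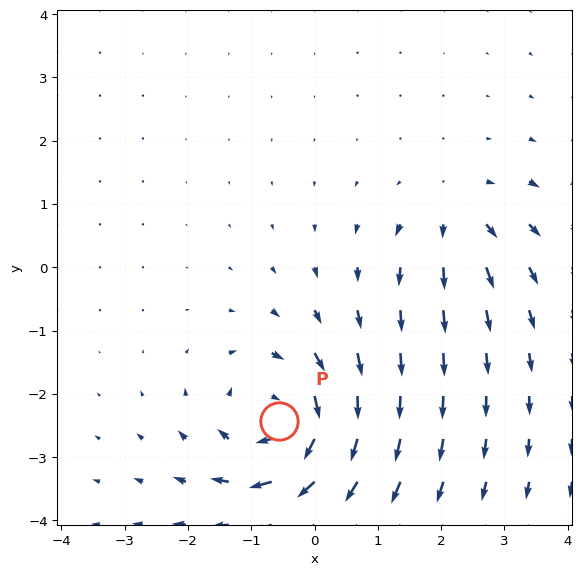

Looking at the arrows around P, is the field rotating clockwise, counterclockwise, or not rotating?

clockwise

Near P at (-0.6, -2.4) the arrows circulate clockwise. The curl (z-component) there is about -6; negative curl means clockwise rotation.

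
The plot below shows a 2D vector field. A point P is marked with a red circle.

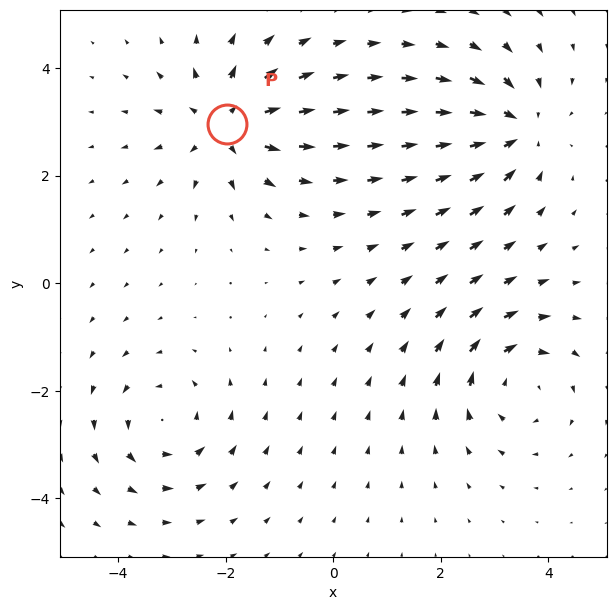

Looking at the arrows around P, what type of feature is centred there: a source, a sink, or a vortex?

At P (-2.0, 3.0) the arrows spread outward. Divergence about +6, curl ≈0 — positive divergence with near-zero curl is a source.

source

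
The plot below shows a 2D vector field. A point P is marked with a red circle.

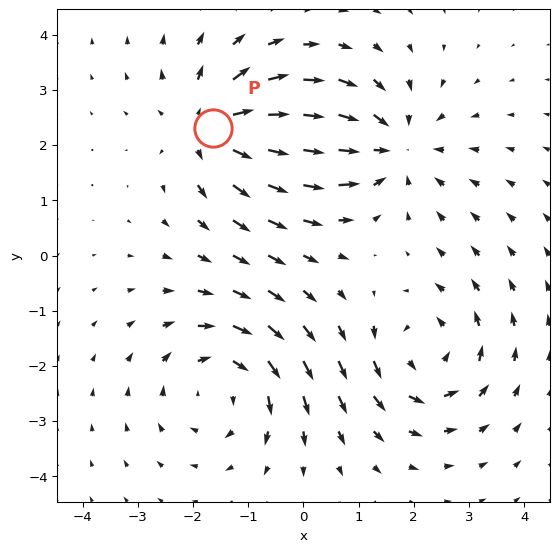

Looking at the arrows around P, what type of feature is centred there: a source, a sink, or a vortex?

source

At P (-1.6, 2.3) the arrows spread outward. Divergence about +5, curl ≈0 — positive divergence with near-zero curl is a source.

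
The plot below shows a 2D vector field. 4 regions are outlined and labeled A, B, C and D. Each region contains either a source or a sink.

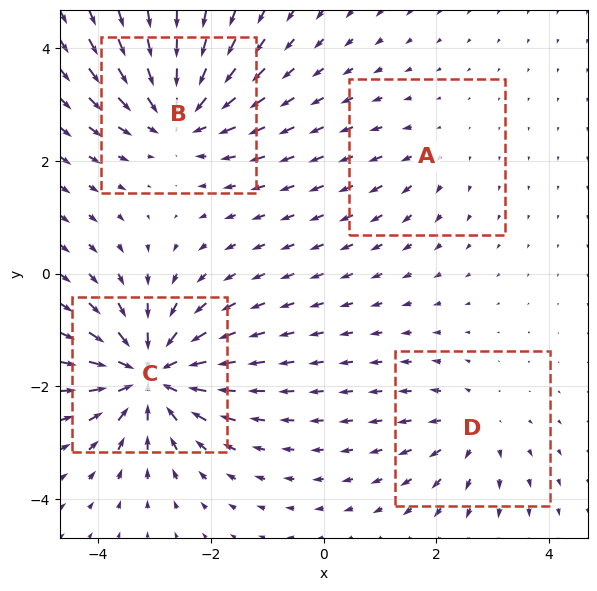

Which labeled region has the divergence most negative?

C

Divergence at each region's feature centre — A: about +2, B: about -6, C: about -8, D: about +3. Region C is most negative.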